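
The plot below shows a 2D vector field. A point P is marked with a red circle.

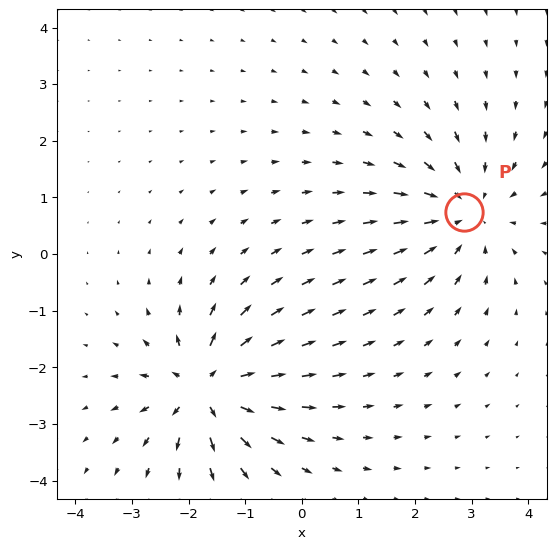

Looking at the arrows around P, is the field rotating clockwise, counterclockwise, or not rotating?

Near P at (2.9, 0.7) the arrows show no circulation. The curl there is ≈0.

not rotating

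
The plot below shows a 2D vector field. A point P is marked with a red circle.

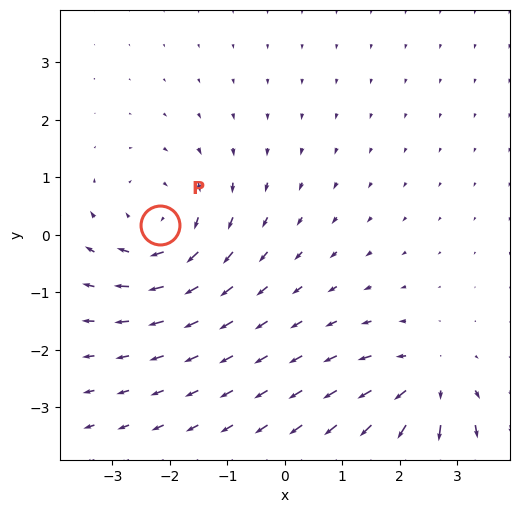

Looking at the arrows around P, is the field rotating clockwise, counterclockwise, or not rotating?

Near P at (-2.2, 0.2) the arrows circulate clockwise. The curl (z-component) there is about -3; negative curl means clockwise rotation.

clockwise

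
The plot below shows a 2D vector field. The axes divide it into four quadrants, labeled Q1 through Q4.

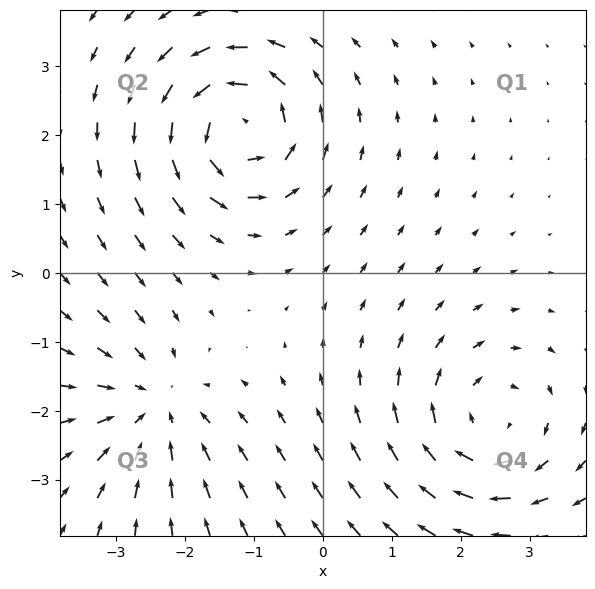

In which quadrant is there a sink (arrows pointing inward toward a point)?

The sink sits at approximately (-2.5, -1.9), which lies in quadrant Q3. The divergence there is about -3, negative as expected for a sink.

Q3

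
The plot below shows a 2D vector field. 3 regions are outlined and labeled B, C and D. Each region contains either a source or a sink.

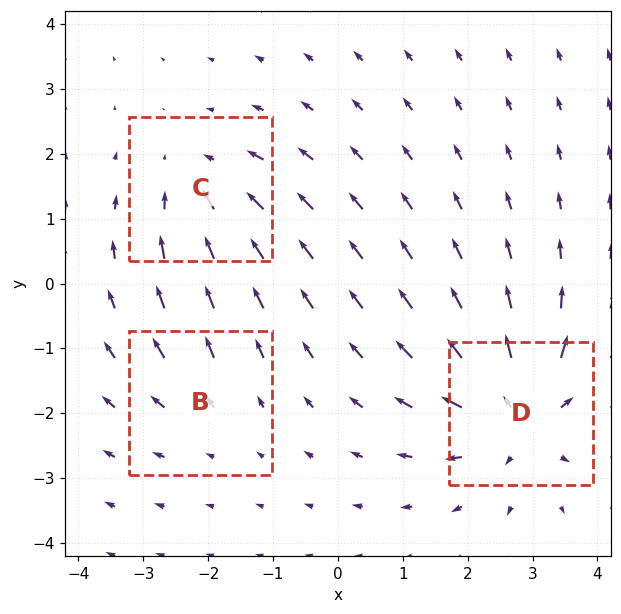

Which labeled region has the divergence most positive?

D

Divergence at each region's feature centre — B: about +2, C: about -3, D: about +5. Region D is most positive.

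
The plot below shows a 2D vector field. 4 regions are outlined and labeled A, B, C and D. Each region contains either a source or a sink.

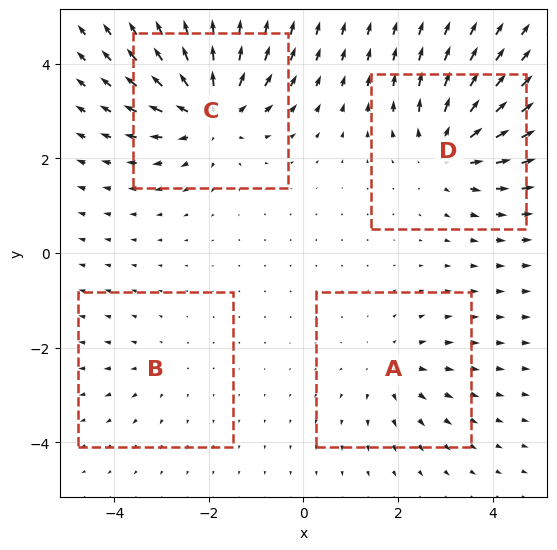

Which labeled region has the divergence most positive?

Divergence at each region's feature centre — A: about +4, B: about +2, C: about +7, D: about +6. Region C is most positive.

C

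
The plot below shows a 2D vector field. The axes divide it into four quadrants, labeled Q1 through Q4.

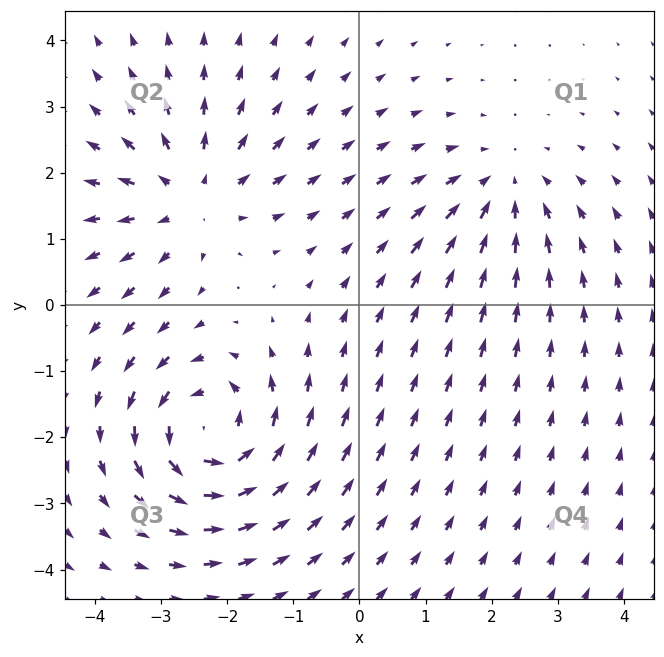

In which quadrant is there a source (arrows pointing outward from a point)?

Q2

The source sits at approximately (-2.6, 1.6), which lies in quadrant Q2. The divergence there is about +3, positive as expected for a source.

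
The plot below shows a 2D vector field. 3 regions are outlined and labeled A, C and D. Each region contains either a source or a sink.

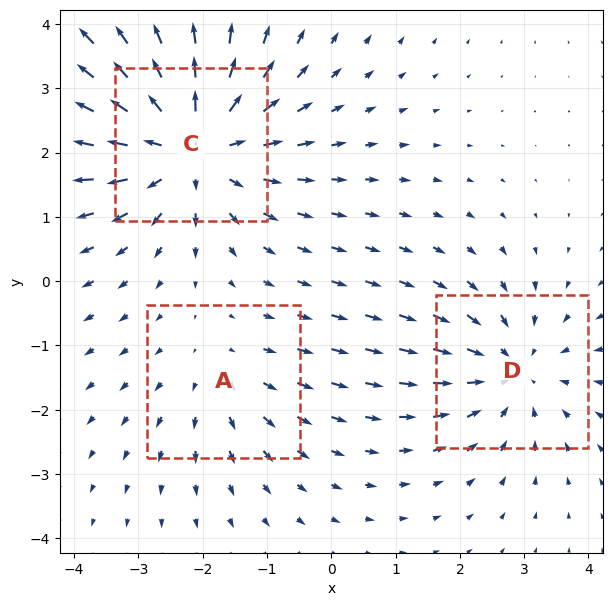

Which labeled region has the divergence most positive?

Divergence at each region's feature centre — A: about +2, C: about +5, D: about -3. Region C is most positive.

C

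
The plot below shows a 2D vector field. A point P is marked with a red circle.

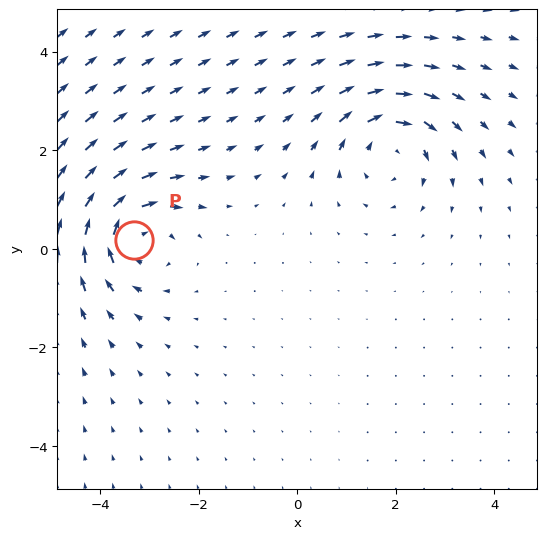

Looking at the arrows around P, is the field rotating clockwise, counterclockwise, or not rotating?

clockwise

Near P at (-3.3, 0.2) the arrows circulate clockwise. The curl (z-component) there is about -5; negative curl means clockwise rotation.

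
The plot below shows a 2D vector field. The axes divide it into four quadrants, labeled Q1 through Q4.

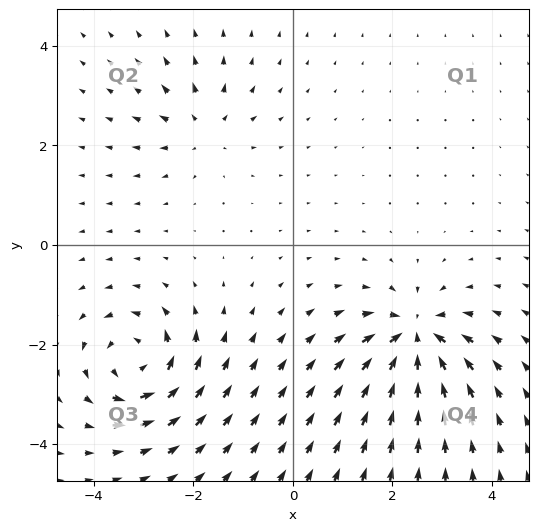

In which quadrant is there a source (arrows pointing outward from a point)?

Q2

The source sits at approximately (-1.8, 2.3), which lies in quadrant Q2. The divergence there is about +4, positive as expected for a source.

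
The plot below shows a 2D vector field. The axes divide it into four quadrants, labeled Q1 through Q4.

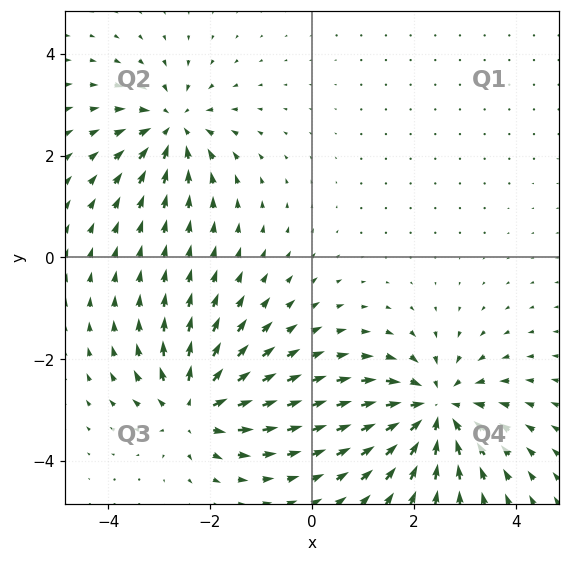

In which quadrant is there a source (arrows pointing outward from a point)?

The source sits at approximately (-2.3, -3.0), which lies in quadrant Q3. The divergence there is about +5, positive as expected for a source.

Q3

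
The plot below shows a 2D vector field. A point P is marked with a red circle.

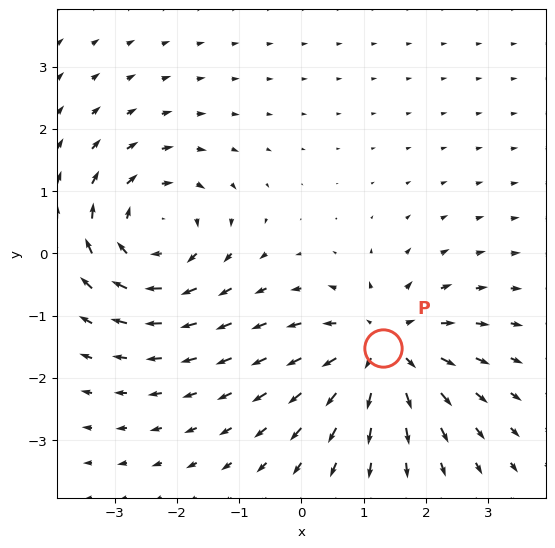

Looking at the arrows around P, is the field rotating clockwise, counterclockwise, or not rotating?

Near P at (1.3, -1.5) the arrows show no circulation. The curl there is ≈0.

not rotating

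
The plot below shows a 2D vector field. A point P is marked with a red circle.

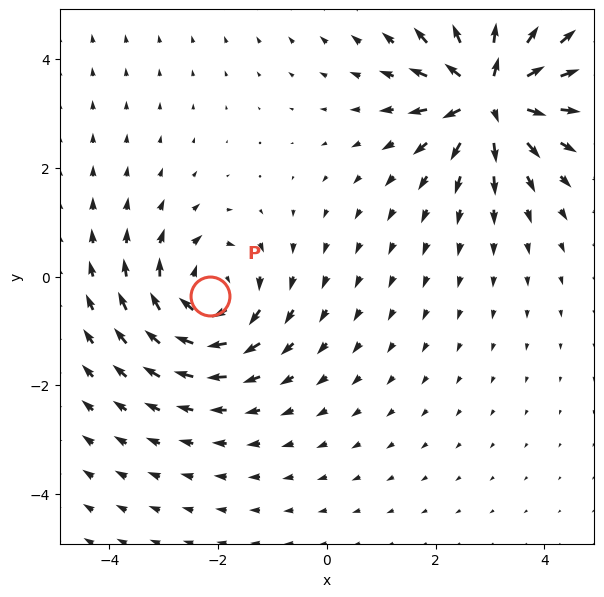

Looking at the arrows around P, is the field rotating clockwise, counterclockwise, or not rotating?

Near P at (-2.1, -0.4) the arrows circulate clockwise. The curl (z-component) there is about -4; negative curl means clockwise rotation.

clockwise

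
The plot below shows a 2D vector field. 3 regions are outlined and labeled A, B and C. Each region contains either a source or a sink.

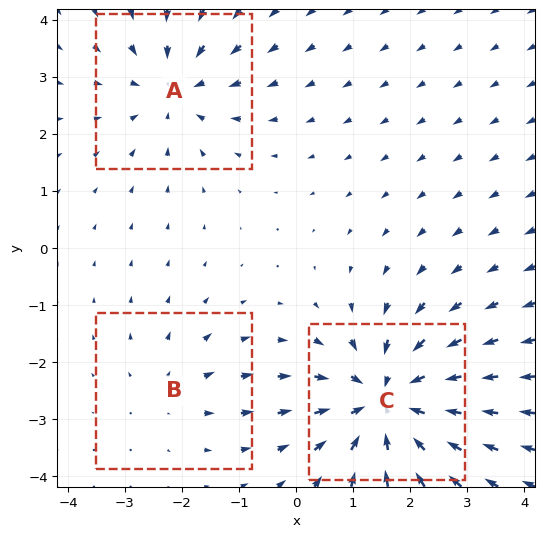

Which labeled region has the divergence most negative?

Divergence at each region's feature centre — A: about -3, B: about +2, C: about -5. Region C is most negative.

C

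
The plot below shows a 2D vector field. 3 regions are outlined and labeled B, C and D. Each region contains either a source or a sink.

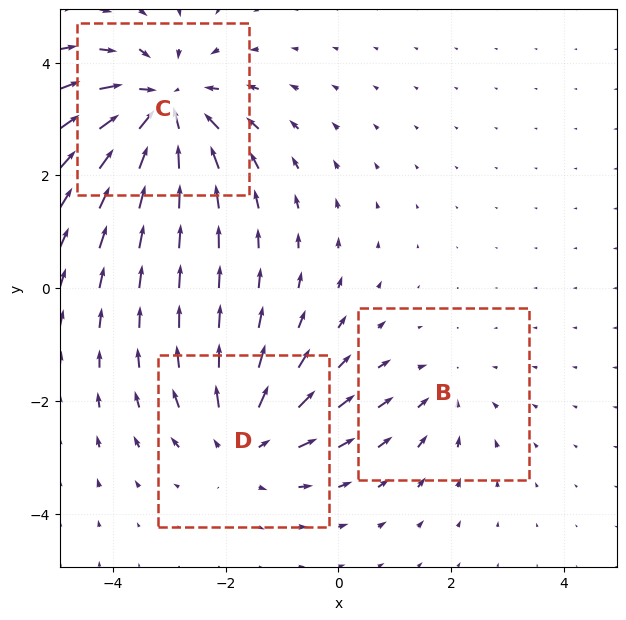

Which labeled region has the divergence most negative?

Divergence at each region's feature centre — B: about -2, C: about -5, D: about +3. Region C is most negative.

C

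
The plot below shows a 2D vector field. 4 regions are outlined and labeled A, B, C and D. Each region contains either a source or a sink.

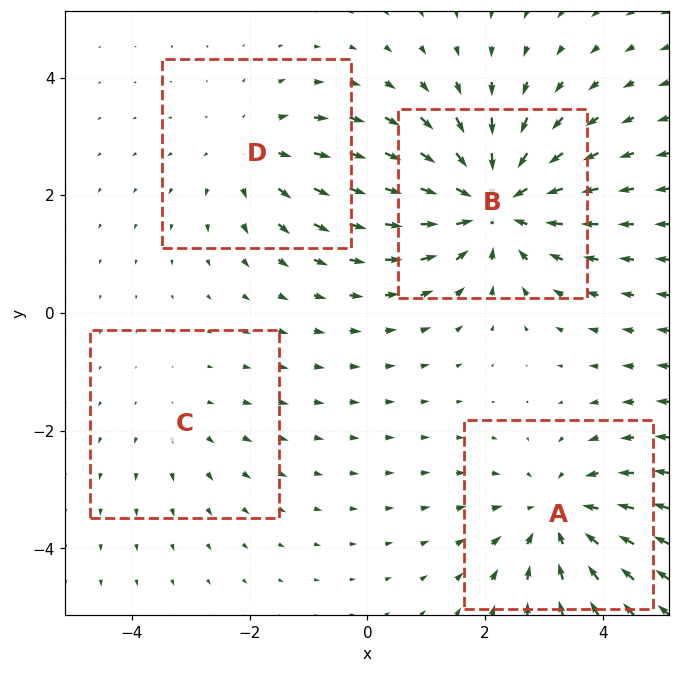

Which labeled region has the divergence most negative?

B

Divergence at each region's feature centre — A: about -4, B: about -6, C: about +2, D: about +3. Region B is most negative.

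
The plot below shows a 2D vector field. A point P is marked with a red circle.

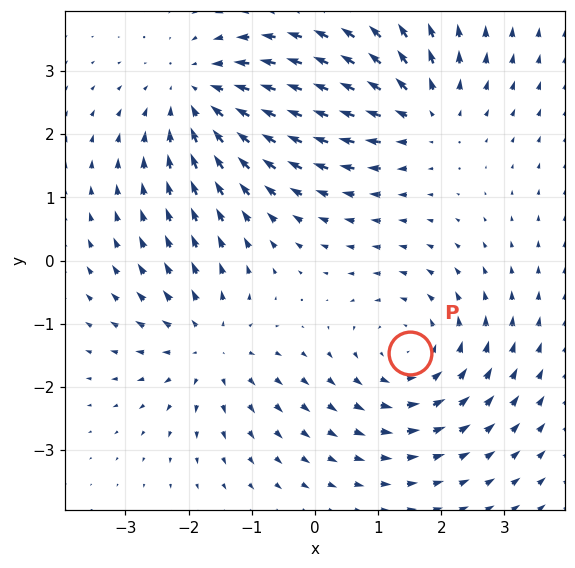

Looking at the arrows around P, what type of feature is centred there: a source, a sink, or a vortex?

vortex

At P (1.5, -1.5) the arrows circulate counterclockwise. Divergence ≈0, curl about +3 — near-zero divergence with nonzero curl is a vortex.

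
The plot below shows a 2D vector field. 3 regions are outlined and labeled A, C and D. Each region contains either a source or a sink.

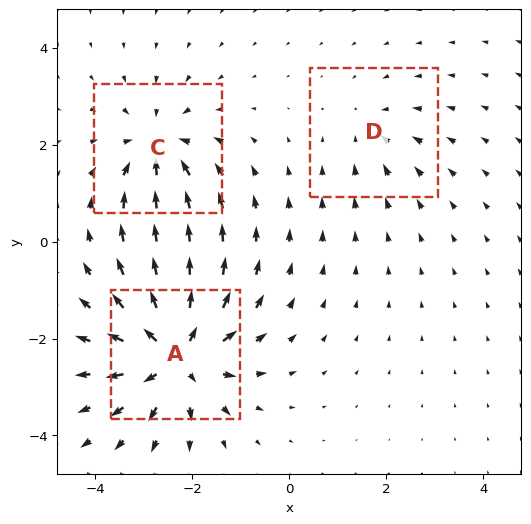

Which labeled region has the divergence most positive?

Divergence at each region's feature centre — A: about +5, C: about -4, D: about -2. Region A is most positive.

A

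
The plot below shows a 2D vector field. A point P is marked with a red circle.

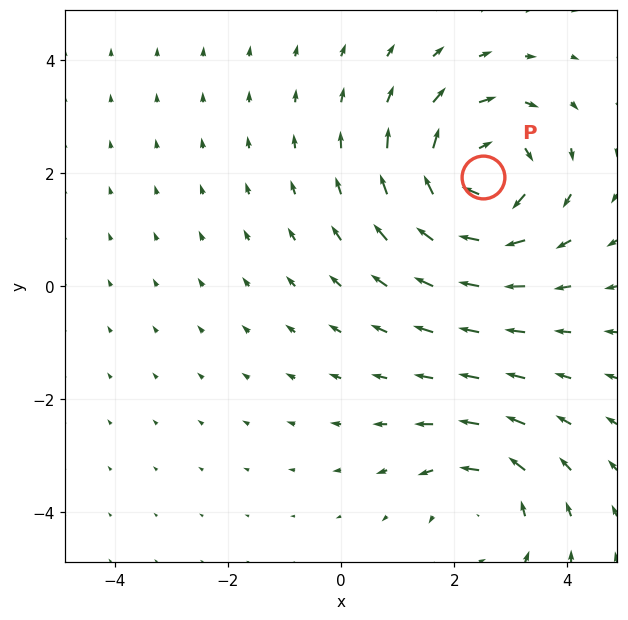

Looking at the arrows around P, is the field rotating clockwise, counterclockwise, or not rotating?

Near P at (2.5, 1.9) the arrows circulate clockwise. The curl (z-component) there is about -4; negative curl means clockwise rotation.

clockwise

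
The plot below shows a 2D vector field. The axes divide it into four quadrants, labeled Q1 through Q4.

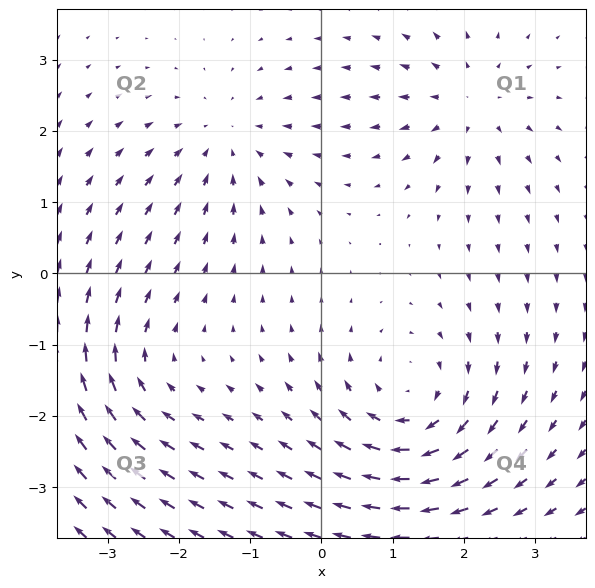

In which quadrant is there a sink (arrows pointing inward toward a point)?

Q2

The sink sits at approximately (-1.3, 1.9), which lies in quadrant Q2. The divergence there is about -3, negative as expected for a sink.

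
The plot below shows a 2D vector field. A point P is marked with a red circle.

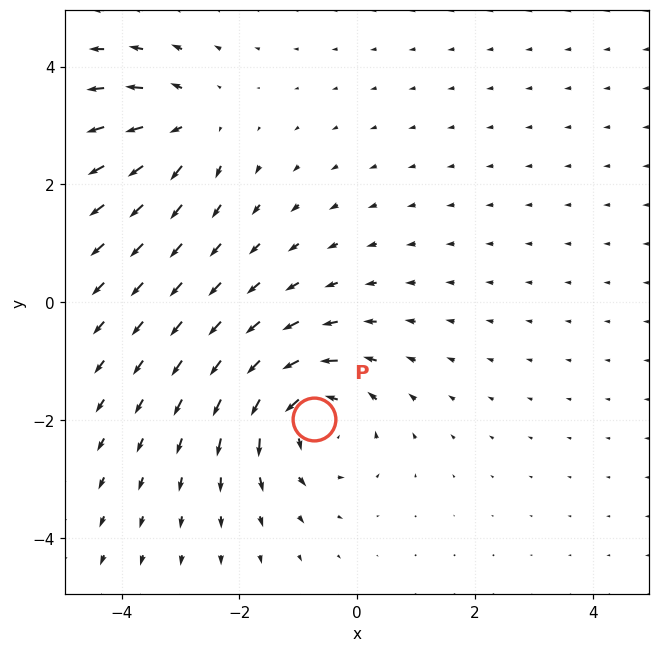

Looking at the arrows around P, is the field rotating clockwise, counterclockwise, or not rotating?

Near P at (-0.7, -2.0) the arrows circulate counterclockwise. The curl (z-component) there is about +5; positive curl means counterclockwise rotation.

counterclockwise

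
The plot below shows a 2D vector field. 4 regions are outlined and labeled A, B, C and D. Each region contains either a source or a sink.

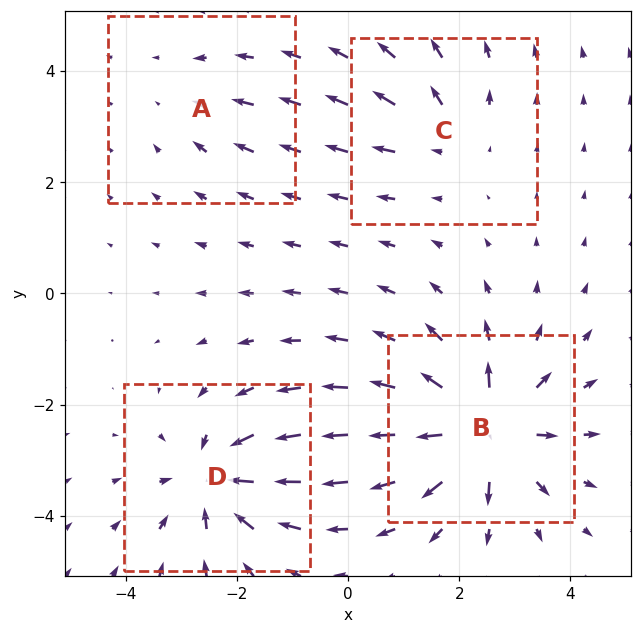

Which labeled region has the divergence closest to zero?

A

Divergence at each region's feature centre — A: about -2, B: about +8, C: about +4, D: about -6. Region A is closest to zero.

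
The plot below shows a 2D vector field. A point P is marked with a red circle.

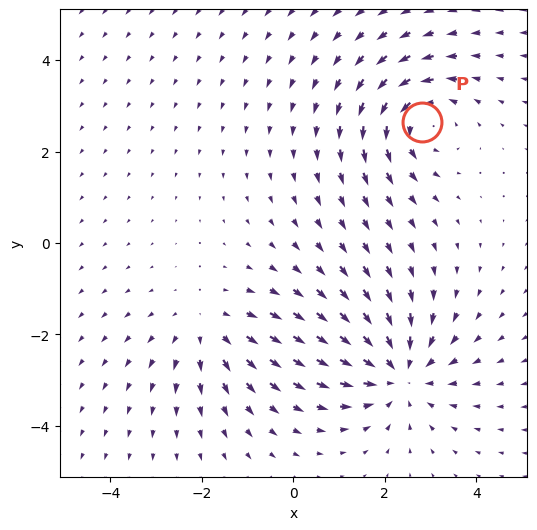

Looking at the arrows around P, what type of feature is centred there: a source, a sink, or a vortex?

At P (2.8, 2.6) the arrows circulate counterclockwise. Divergence ≈0, curl about +4 — near-zero divergence with nonzero curl is a vortex.

vortex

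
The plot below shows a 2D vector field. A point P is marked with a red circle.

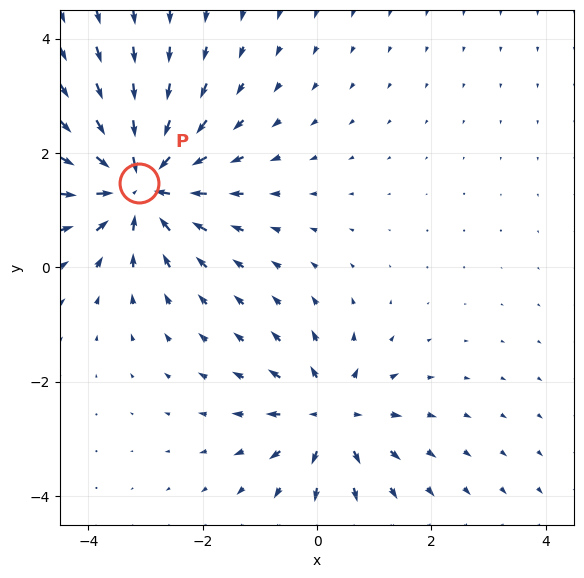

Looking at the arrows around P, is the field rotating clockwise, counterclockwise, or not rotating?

not rotating

Near P at (-3.1, 1.5) the arrows show no circulation. The curl there is ≈0.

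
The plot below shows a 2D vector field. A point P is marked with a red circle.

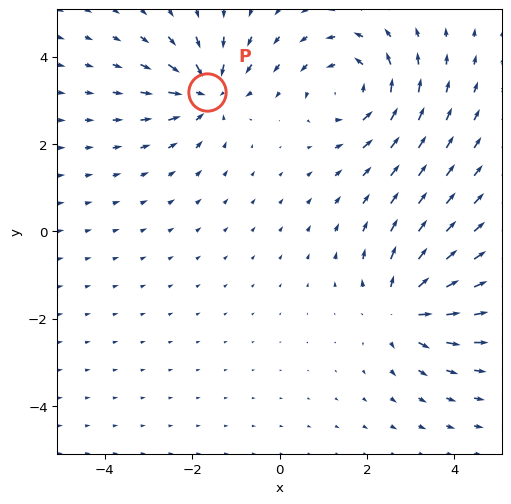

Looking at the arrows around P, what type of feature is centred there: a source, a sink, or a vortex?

At P (-1.7, 3.2) the arrows converge inward. Divergence about -5, curl ≈0 — negative divergence with near-zero curl is a sink.

sink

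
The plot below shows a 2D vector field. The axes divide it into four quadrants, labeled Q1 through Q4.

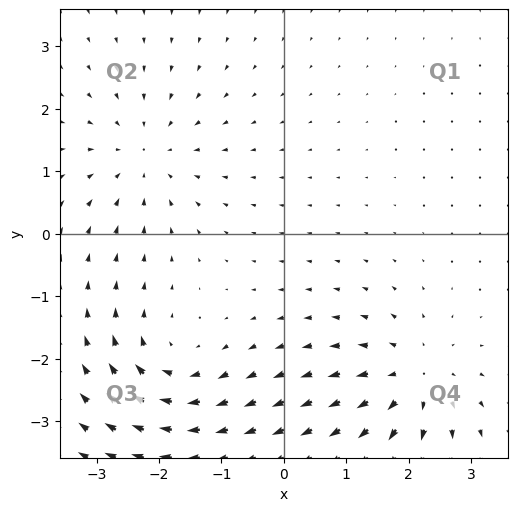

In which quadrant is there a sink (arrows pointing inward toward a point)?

Q2

The sink sits at approximately (-2.2, 1.3), which lies in quadrant Q2. The divergence there is about -3, negative as expected for a sink.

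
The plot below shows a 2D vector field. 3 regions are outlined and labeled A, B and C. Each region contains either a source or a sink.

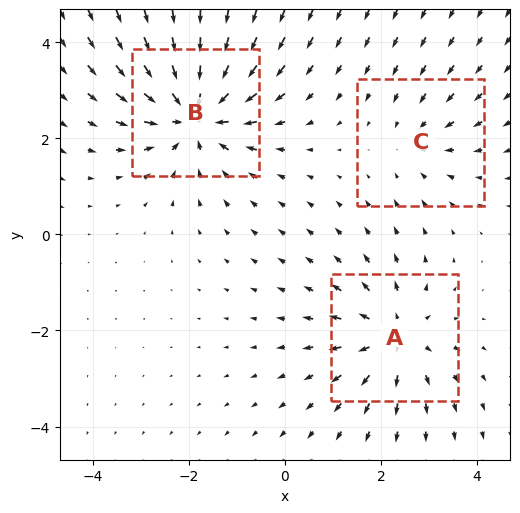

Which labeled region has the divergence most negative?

Divergence at each region's feature centre — A: about +3, B: about -5, C: about -2. Region B is most negative.

B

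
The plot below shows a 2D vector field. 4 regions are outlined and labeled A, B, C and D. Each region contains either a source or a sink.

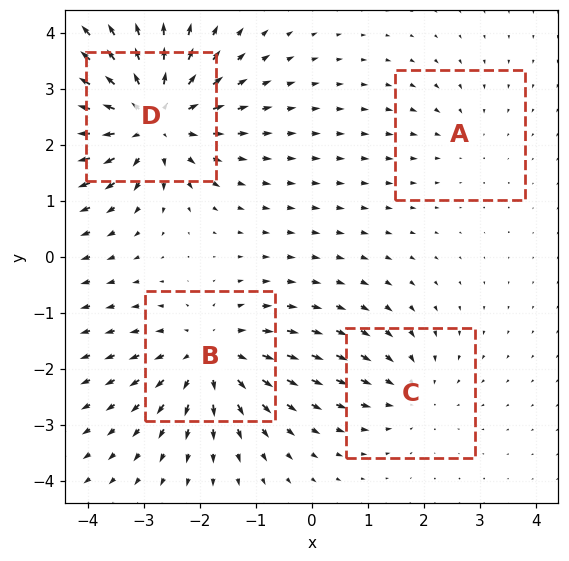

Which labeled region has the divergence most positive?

Divergence at each region's feature centre — A: about -2, B: about +5, C: about -3, D: about +7. Region D is most positive.

D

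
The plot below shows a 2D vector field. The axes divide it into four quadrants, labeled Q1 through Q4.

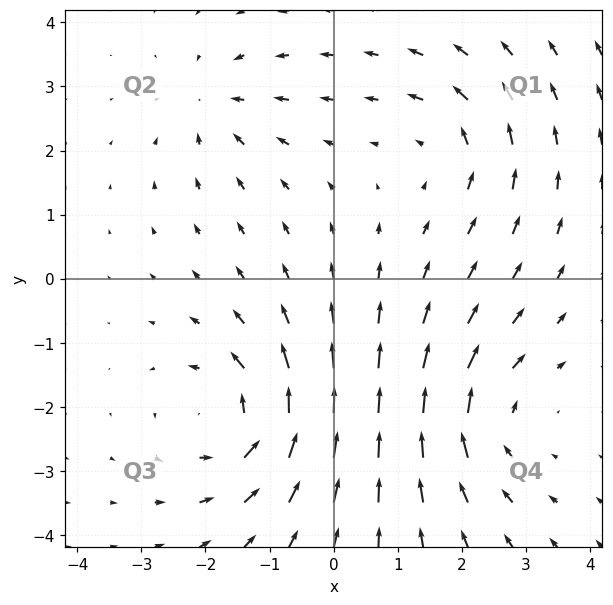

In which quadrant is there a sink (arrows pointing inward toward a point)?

Q2

The sink sits at approximately (-1.9, 2.7), which lies in quadrant Q2. The divergence there is about -4, negative as expected for a sink.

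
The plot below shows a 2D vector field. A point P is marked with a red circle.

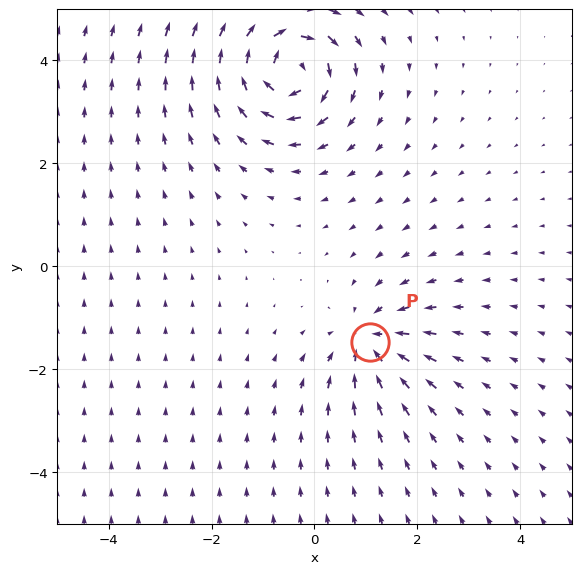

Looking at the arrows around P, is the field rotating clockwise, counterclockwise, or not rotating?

Near P at (1.1, -1.5) the arrows show no circulation. The curl there is ≈0.

not rotating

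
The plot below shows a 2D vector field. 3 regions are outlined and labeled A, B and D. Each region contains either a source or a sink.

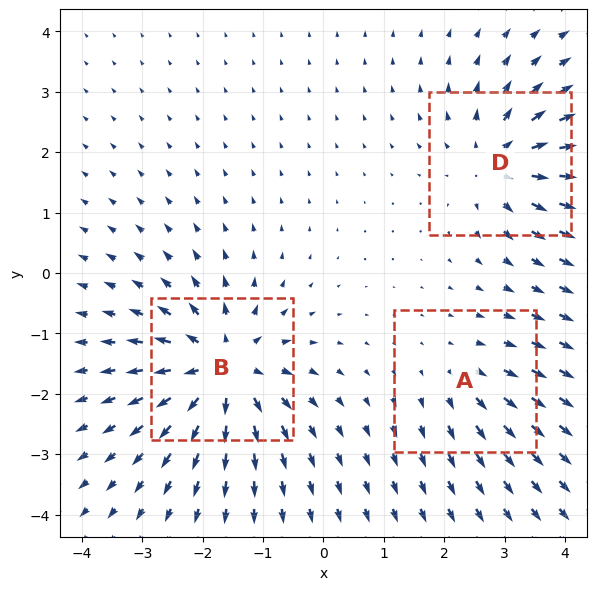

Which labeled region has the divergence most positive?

B

Divergence at each region's feature centre — A: about +2, B: about +5, D: about +4. Region B is most positive.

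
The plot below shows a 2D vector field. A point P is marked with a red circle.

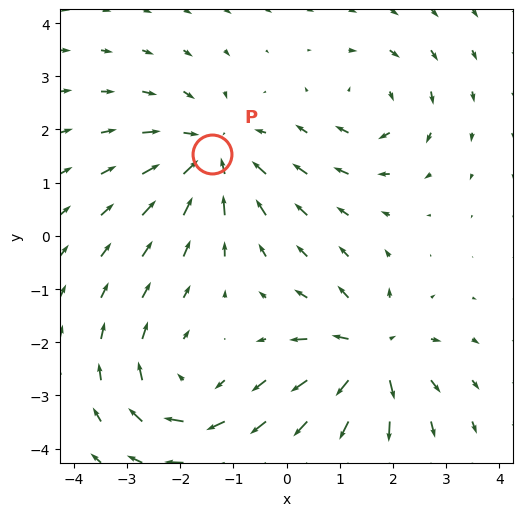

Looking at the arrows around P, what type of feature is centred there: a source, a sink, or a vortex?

At P (-1.4, 1.5) the arrows converge inward. Divergence about -4, curl ≈0 — negative divergence with near-zero curl is a sink.

sink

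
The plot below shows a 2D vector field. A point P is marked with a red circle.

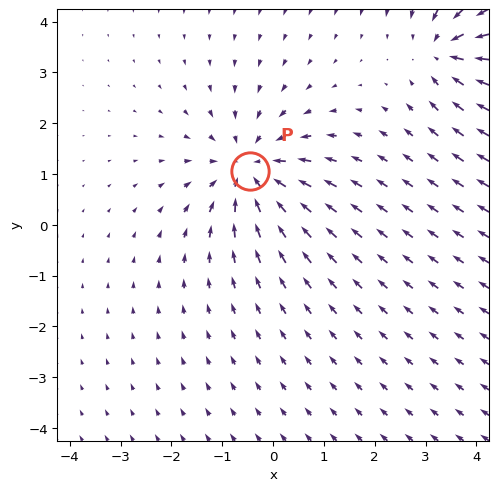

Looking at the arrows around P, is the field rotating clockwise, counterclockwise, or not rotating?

not rotating

Near P at (-0.5, 1.1) the arrows show no circulation. The curl there is ≈0.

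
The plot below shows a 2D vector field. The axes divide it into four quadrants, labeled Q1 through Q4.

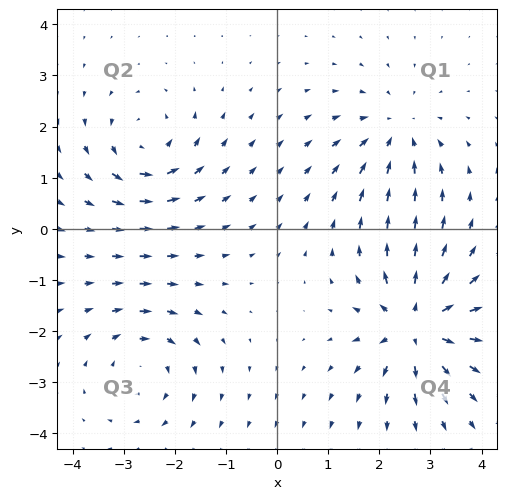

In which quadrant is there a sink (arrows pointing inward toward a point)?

Q1

The sink sits at approximately (2.3, 1.9), which lies in quadrant Q1. The divergence there is about -3, negative as expected for a sink.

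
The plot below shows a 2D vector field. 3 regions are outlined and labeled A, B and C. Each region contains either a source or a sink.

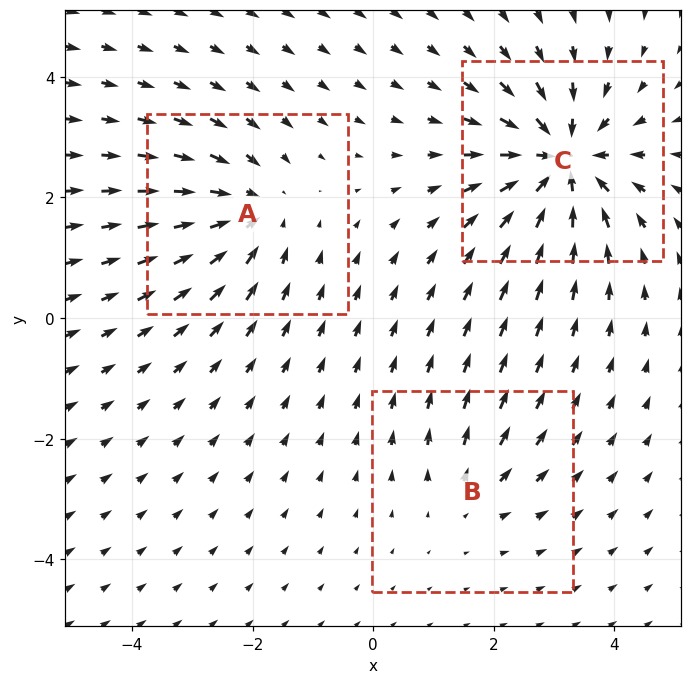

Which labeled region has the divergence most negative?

C

Divergence at each region's feature centre — A: about -4, B: about +2, C: about -6. Region C is most negative.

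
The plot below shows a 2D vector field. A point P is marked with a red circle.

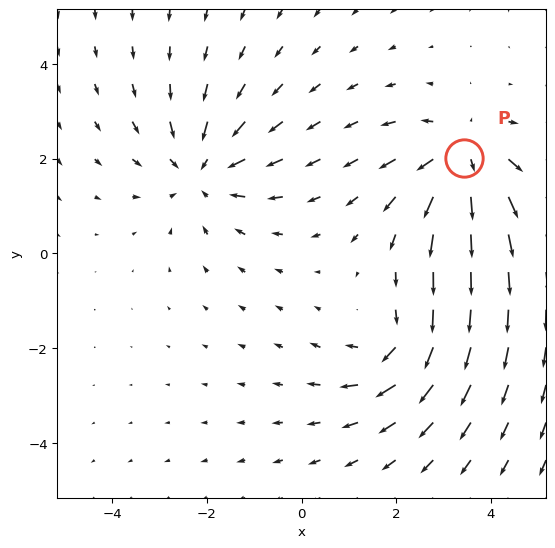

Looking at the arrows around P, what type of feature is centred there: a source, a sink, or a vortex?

At P (3.4, 2.0) the arrows spread outward. Divergence about +4, curl ≈0 — positive divergence with near-zero curl is a source.

source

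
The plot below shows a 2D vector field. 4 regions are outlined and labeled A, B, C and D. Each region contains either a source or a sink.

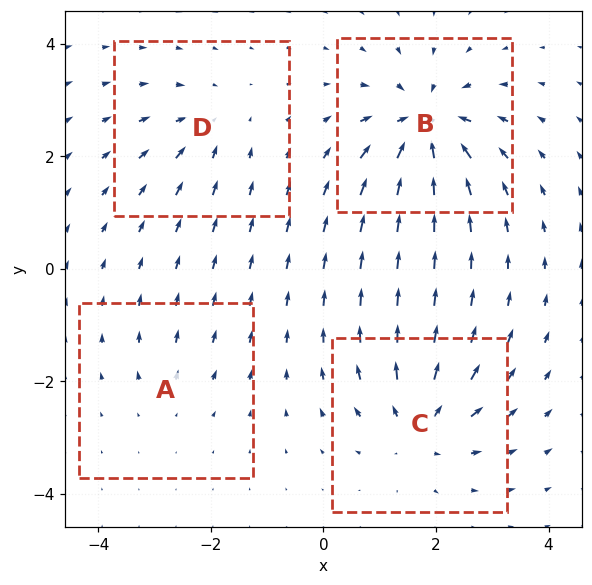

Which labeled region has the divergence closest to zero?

A

Divergence at each region's feature centre — A: about +3, B: about -9, C: about +6, D: about -4. Region A is closest to zero.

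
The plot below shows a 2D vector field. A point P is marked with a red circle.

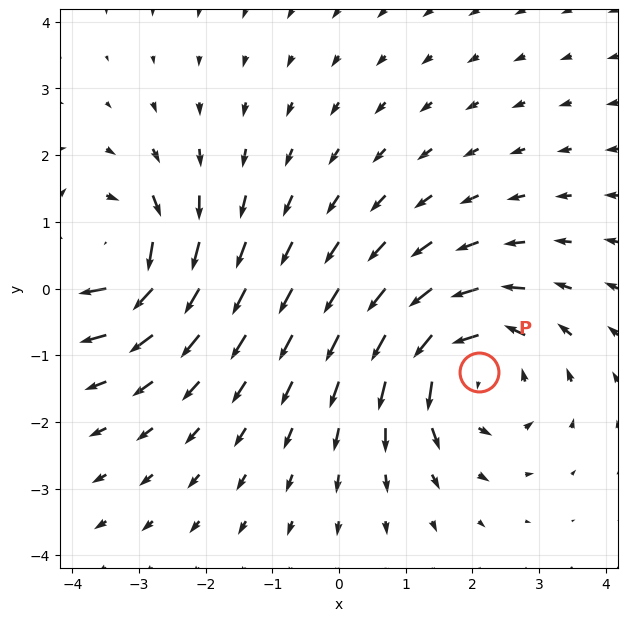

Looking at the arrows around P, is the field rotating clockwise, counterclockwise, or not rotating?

Near P at (2.1, -1.3) the arrows circulate counterclockwise. The curl (z-component) there is about +5; positive curl means counterclockwise rotation.

counterclockwise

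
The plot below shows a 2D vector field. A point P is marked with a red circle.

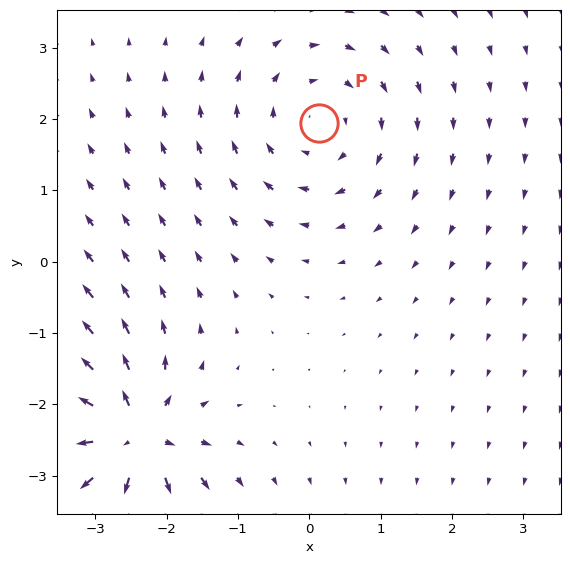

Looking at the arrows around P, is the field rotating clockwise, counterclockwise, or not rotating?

clockwise

Near P at (0.1, 1.9) the arrows circulate clockwise. The curl (z-component) there is about -3; negative curl means clockwise rotation.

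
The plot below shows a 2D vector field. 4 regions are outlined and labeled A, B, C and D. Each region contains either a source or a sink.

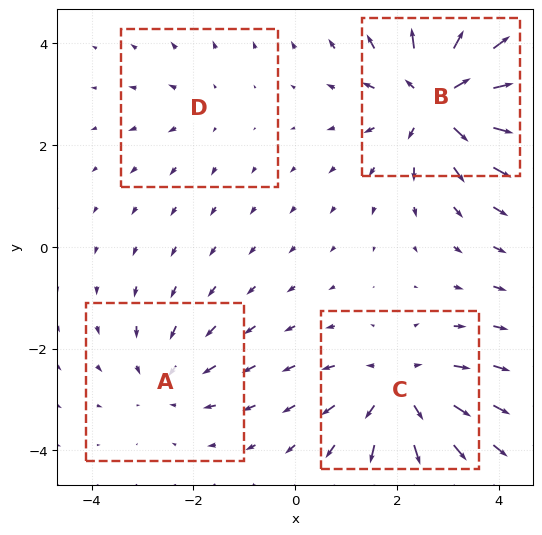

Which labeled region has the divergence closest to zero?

Divergence at each region's feature centre — A: about -3, B: about +6, C: about +4, D: about +2. Region D is closest to zero.

D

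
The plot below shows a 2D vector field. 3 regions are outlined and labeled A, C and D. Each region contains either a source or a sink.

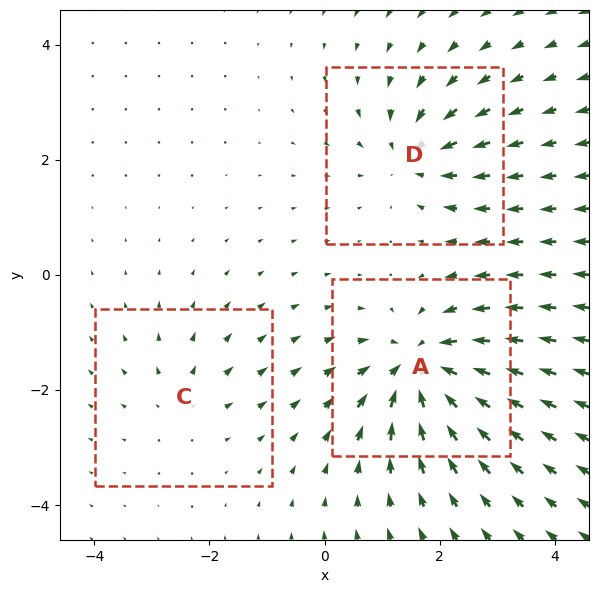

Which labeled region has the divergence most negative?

A

Divergence at each region's feature centre — A: about -6, C: about +2, D: about -4. Region A is most negative.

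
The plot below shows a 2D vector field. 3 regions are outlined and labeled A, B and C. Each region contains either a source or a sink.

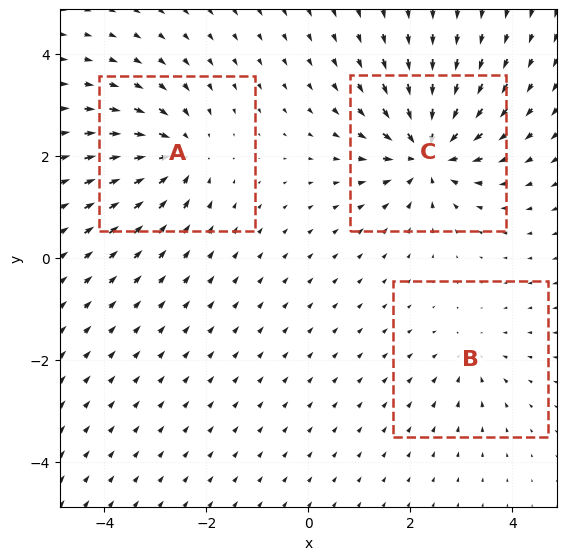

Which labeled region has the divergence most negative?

C

Divergence at each region's feature centre — A: about -4, B: about -2, C: about -6. Region C is most negative.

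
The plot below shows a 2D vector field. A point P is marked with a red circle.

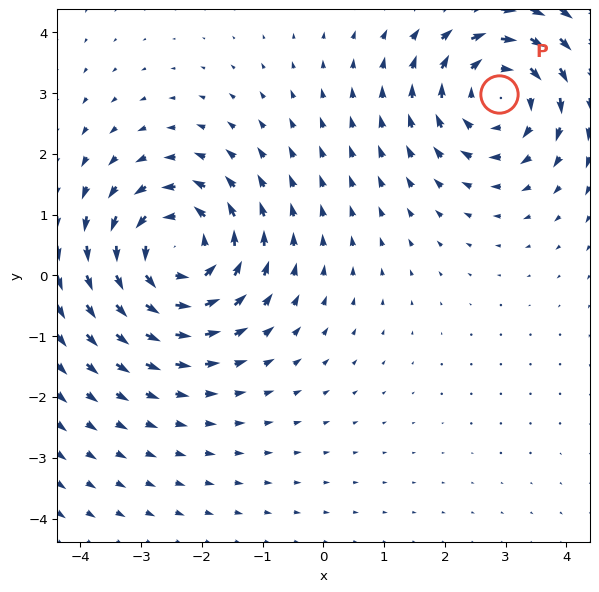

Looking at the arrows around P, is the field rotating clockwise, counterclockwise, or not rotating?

Near P at (2.9, 3.0) the arrows circulate clockwise. The curl (z-component) there is about -4; negative curl means clockwise rotation.

clockwise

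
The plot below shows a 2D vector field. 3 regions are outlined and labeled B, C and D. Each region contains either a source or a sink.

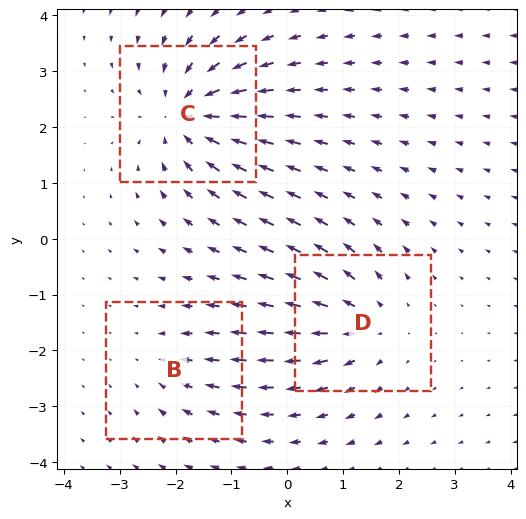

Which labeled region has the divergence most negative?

C

Divergence at each region's feature centre — B: about -2, C: about -5, D: about +4. Region C is most negative.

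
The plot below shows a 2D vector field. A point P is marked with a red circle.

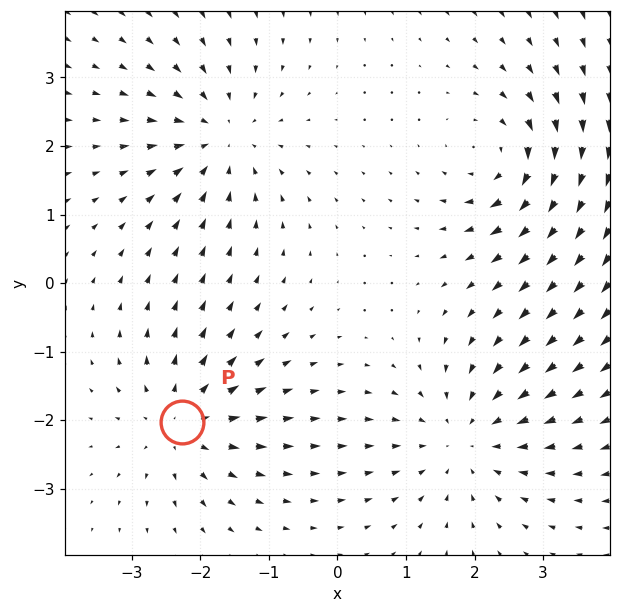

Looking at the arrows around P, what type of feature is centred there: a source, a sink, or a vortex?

source

At P (-2.3, -2.0) the arrows spread outward. Divergence about +4, curl ≈0 — positive divergence with near-zero curl is a source.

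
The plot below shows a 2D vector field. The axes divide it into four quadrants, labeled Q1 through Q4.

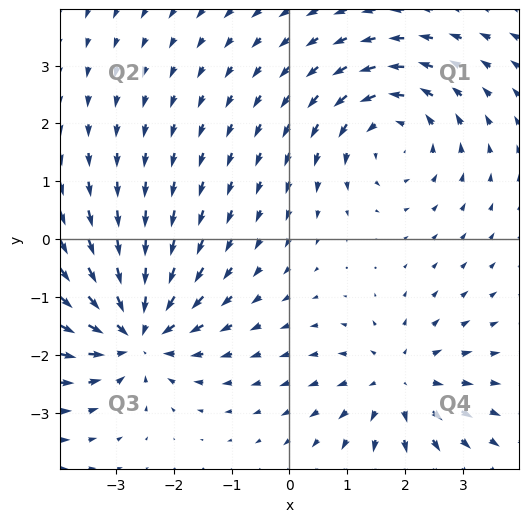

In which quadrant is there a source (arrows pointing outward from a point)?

The source sits at approximately (1.9, -2.5), which lies in quadrant Q4. The divergence there is about +3, positive as expected for a source.

Q4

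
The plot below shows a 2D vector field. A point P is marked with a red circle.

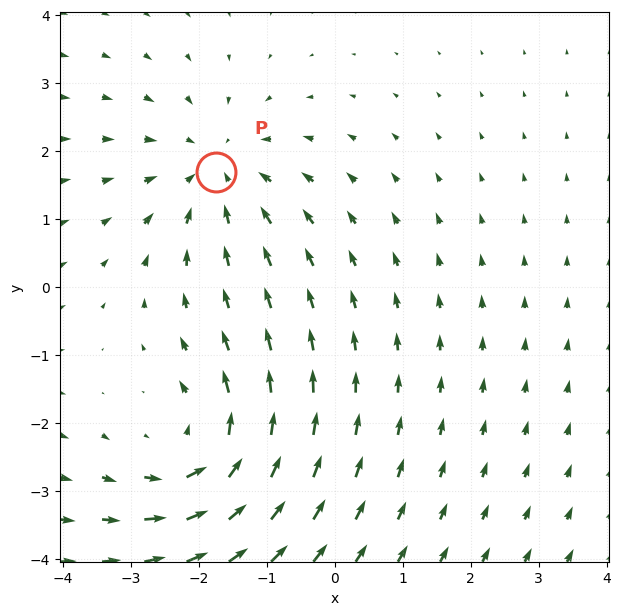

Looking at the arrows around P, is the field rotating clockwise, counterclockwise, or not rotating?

not rotating

Near P at (-1.7, 1.7) the arrows show no circulation. The curl there is ≈0.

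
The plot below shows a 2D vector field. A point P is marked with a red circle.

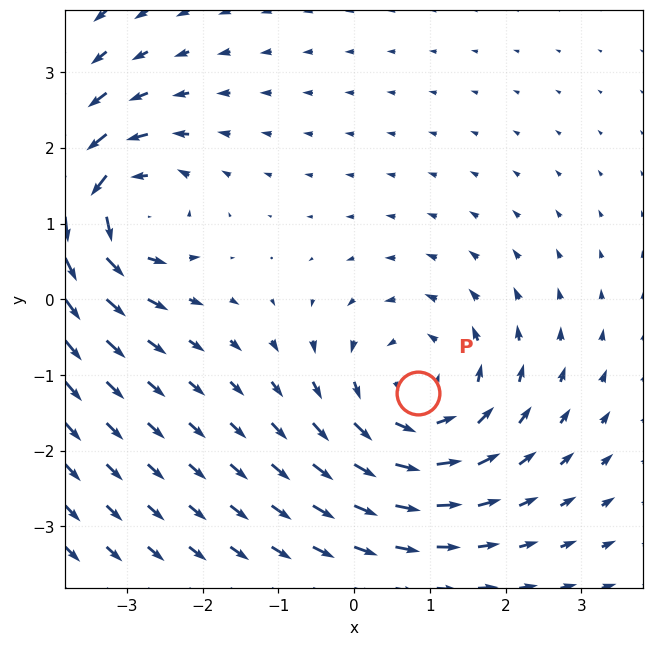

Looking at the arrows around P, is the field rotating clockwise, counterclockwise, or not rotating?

Near P at (0.8, -1.2) the arrows circulate counterclockwise. The curl (z-component) there is about +4; positive curl means counterclockwise rotation.

counterclockwise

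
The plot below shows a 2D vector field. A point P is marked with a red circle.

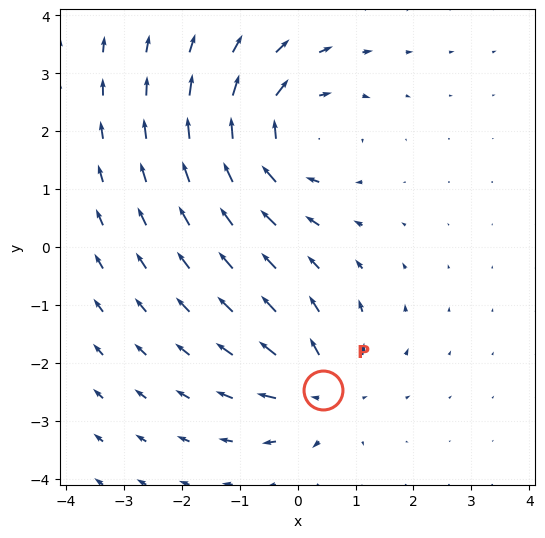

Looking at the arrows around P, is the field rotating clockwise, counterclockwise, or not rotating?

Near P at (0.4, -2.5) the arrows show no circulation. The curl there is ≈0.

not rotating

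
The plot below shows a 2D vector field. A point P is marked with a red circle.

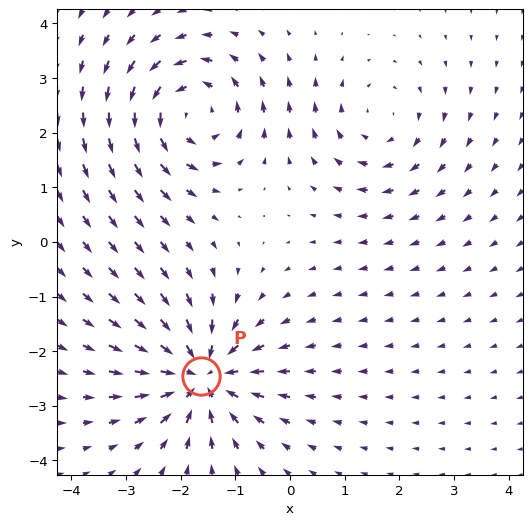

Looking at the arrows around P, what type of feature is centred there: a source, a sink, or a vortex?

sink

At P (-1.6, -2.5) the arrows converge inward. Divergence about -5, curl ≈0 — negative divergence with near-zero curl is a sink.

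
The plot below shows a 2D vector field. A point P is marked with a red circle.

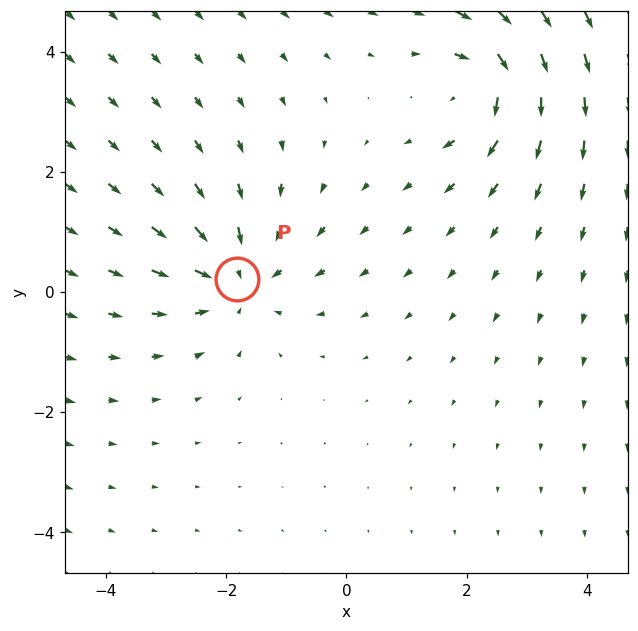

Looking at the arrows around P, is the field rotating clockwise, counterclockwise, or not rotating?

Near P at (-1.8, 0.2) the arrows show no circulation. The curl there is ≈0.

not rotating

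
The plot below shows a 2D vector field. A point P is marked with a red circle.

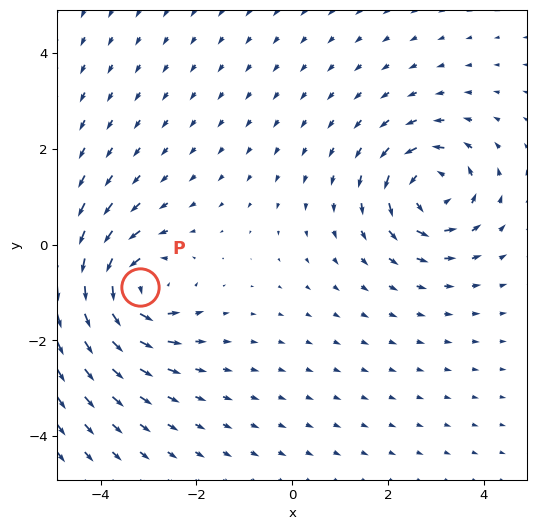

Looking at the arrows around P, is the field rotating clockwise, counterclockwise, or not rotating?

counterclockwise

Near P at (-3.2, -0.9) the arrows circulate counterclockwise. The curl (z-component) there is about +5; positive curl means counterclockwise rotation.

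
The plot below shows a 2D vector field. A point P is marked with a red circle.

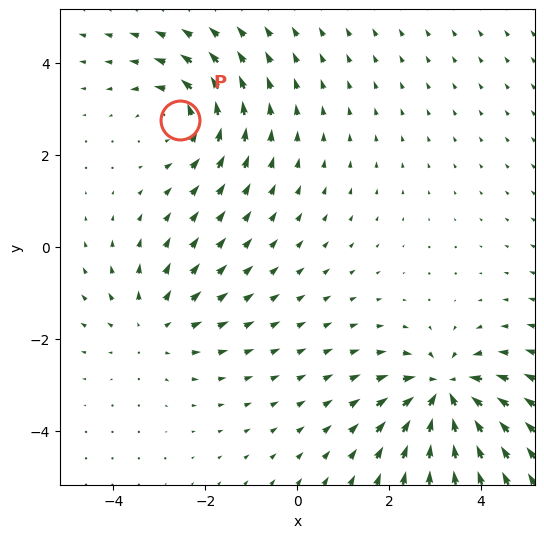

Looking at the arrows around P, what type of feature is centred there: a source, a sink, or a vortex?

vortex

At P (-2.5, 2.8) the arrows circulate counterclockwise. Divergence ≈0, curl about +4 — near-zero divergence with nonzero curl is a vortex.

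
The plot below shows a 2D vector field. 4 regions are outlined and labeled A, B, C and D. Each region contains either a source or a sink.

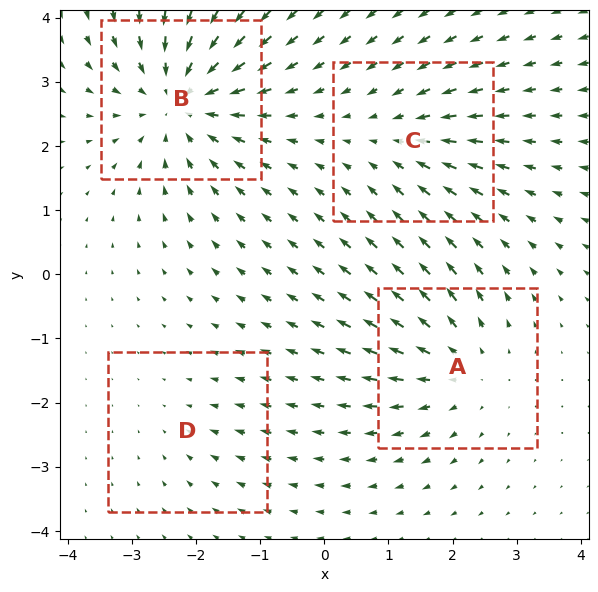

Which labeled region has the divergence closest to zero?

D

Divergence at each region's feature centre — A: about +4, B: about -6, C: about -3, D: about -2. Region D is closest to zero.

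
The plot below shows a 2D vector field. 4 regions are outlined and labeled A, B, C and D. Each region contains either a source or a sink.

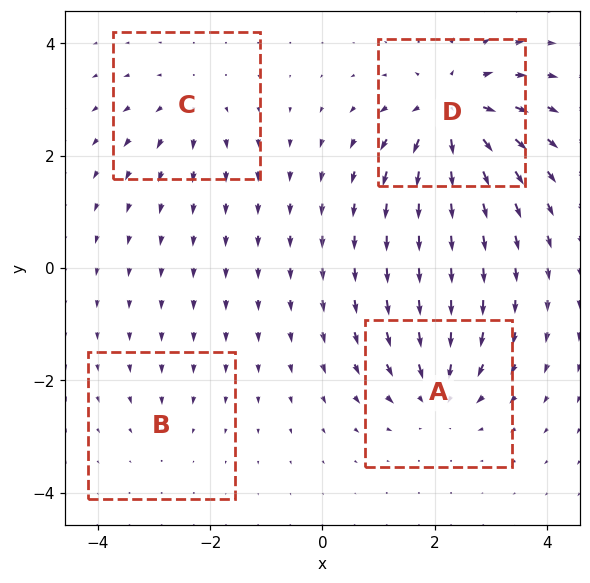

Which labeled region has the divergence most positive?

D

Divergence at each region's feature centre — A: about -5, B: about -2, C: about +4, D: about +8. Region D is most positive.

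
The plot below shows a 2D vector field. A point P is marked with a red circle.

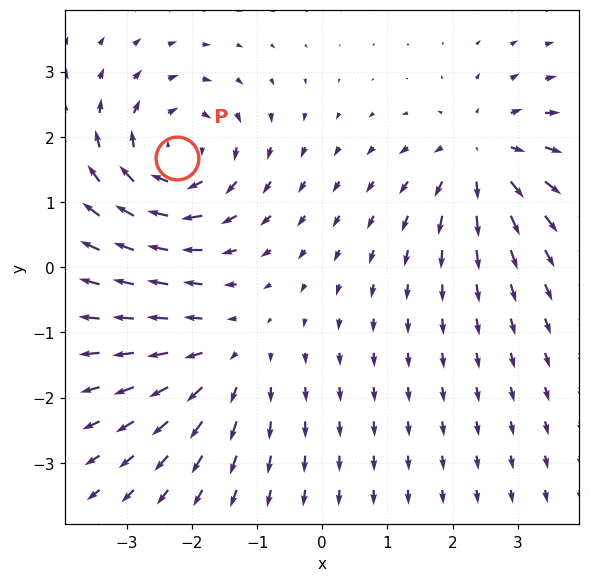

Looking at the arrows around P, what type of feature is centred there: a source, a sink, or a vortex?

At P (-2.2, 1.7) the arrows circulate clockwise. Divergence ≈0, curl about -4 — near-zero divergence with nonzero curl is a vortex.

vortex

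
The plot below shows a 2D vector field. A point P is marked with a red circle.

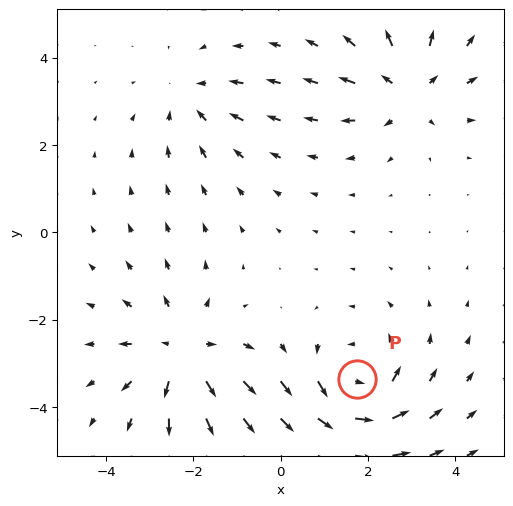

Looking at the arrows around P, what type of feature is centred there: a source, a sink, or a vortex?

At P (1.8, -3.4) the arrows circulate counterclockwise. Divergence ≈0, curl about +5 — near-zero divergence with nonzero curl is a vortex.

vortex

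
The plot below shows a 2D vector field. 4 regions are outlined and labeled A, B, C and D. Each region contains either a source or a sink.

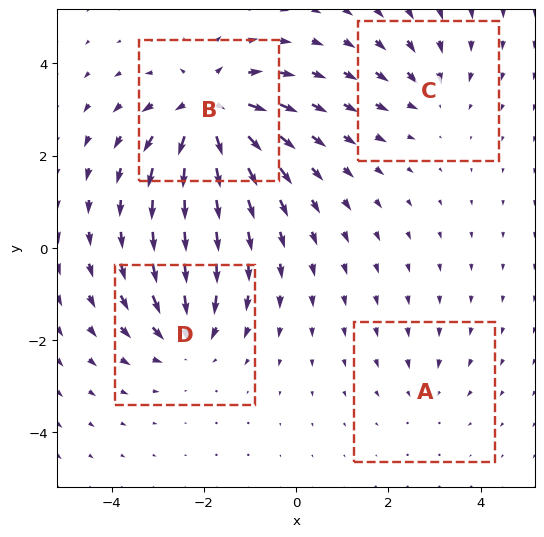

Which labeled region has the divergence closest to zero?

A

Divergence at each region's feature centre — A: about -2, B: about +8, C: about -3, D: about -5. Region A is closest to zero.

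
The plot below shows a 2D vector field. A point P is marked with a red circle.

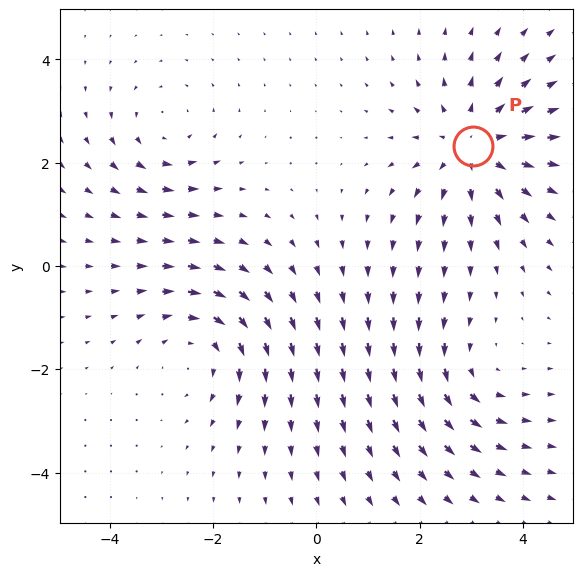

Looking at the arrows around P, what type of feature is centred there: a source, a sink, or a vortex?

At P (3.0, 2.3) the arrows spread outward. Divergence about +4, curl ≈0 — positive divergence with near-zero curl is a source.

source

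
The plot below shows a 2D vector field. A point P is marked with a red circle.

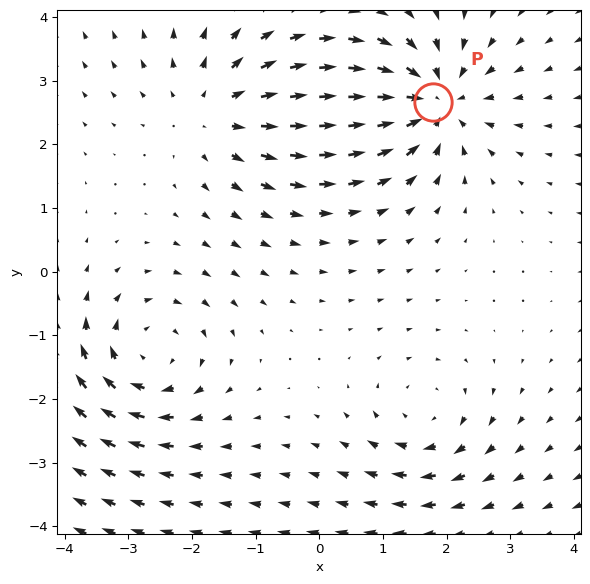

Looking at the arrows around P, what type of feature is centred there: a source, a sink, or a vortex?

sink

At P (1.8, 2.7) the arrows converge inward. Divergence about -5, curl ≈0 — negative divergence with near-zero curl is a sink.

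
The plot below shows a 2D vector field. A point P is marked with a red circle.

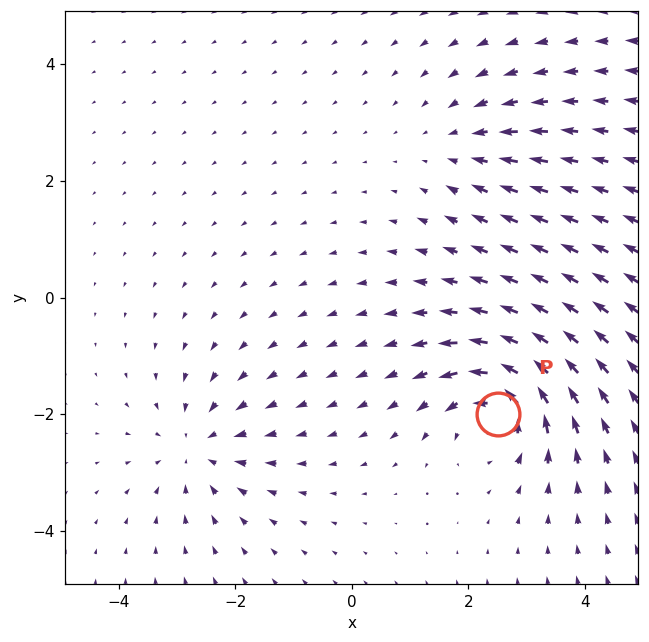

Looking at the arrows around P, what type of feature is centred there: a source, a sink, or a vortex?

vortex

At P (2.5, -2.0) the arrows circulate counterclockwise. Divergence ≈0, curl about +7 — near-zero divergence with nonzero curl is a vortex.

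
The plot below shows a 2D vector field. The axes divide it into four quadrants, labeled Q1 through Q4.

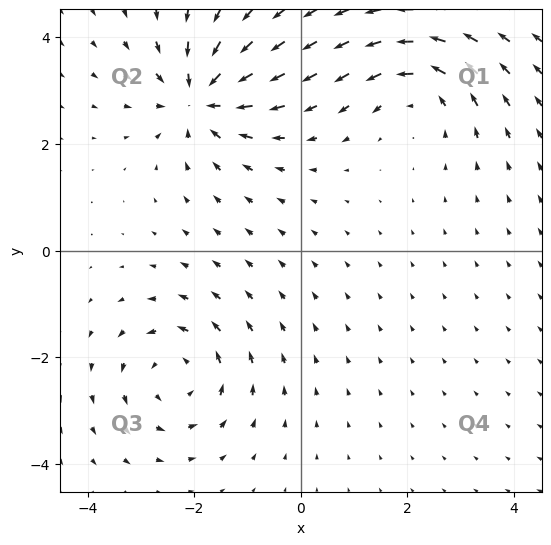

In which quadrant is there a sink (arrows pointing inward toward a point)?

Q2

The sink sits at approximately (-1.9, 2.9), which lies in quadrant Q2. The divergence there is about -5, negative as expected for a sink.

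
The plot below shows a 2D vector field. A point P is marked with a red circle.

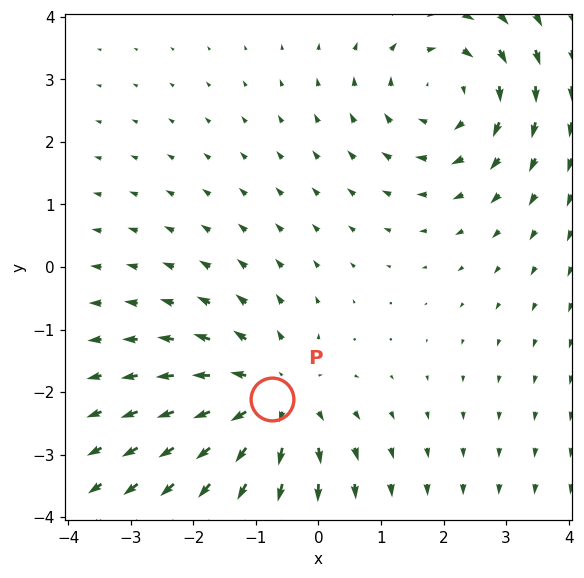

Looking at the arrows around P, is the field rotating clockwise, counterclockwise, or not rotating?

not rotating

Near P at (-0.7, -2.1) the arrows show no circulation. The curl there is ≈0.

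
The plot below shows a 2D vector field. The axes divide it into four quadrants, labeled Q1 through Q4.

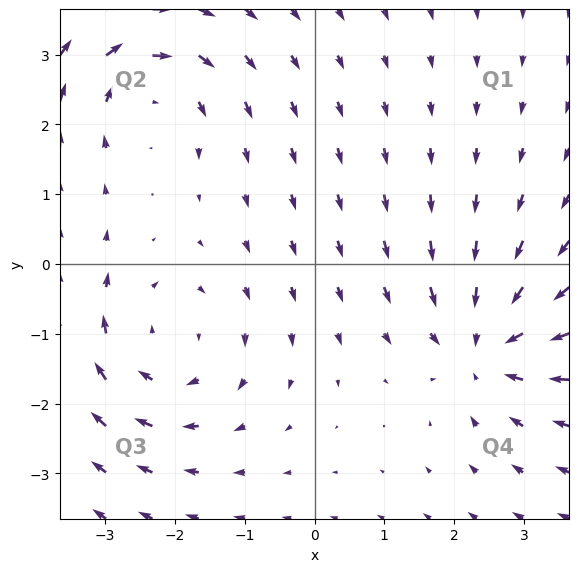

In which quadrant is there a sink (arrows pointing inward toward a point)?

Q4

The sink sits at approximately (2.5, -1.2), which lies in quadrant Q4. The divergence there is about -6, negative as expected for a sink.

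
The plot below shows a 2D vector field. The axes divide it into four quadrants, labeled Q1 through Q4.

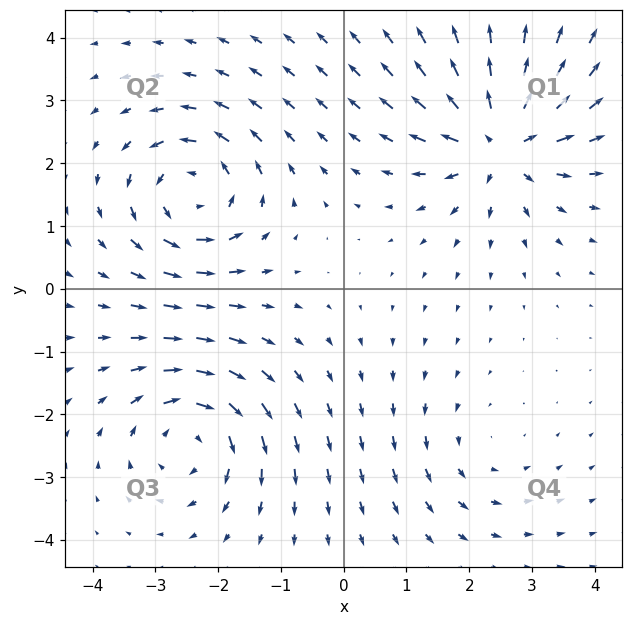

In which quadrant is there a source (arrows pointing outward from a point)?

Q1

The source sits at approximately (2.5, 2.3), which lies in quadrant Q1. The divergence there is about +6, positive as expected for a source.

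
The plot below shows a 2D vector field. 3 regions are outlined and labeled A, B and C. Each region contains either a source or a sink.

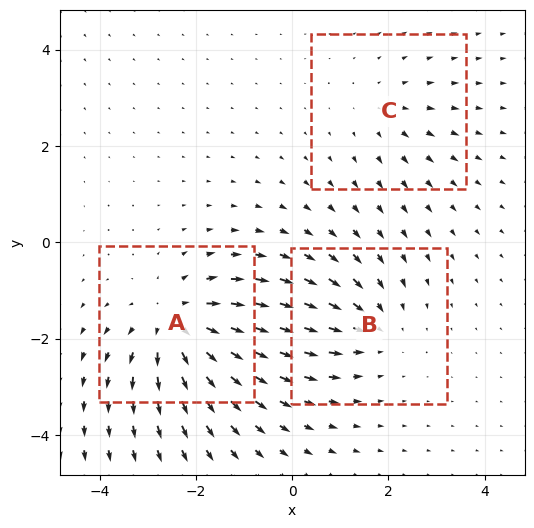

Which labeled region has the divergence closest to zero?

Divergence at each region's feature centre — A: about +4, B: about -3, C: about +2. Region C is closest to zero.

C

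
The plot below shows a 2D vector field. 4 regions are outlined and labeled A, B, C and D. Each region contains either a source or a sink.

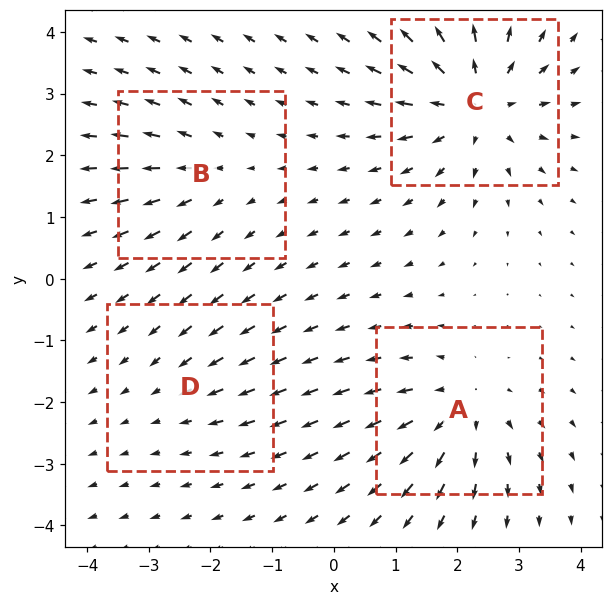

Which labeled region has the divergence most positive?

C

Divergence at each region's feature centre — A: about +5, B: about +3, C: about +7, D: about -2. Region C is most positive.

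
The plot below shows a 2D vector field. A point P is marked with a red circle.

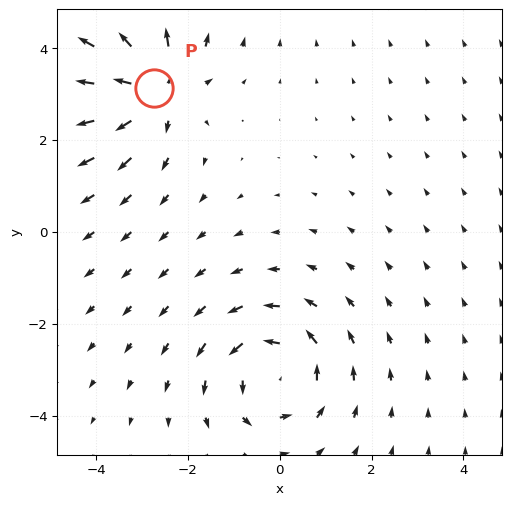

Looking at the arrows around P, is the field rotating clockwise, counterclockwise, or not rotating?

not rotating

Near P at (-2.7, 3.1) the arrows show no circulation. The curl there is ≈0.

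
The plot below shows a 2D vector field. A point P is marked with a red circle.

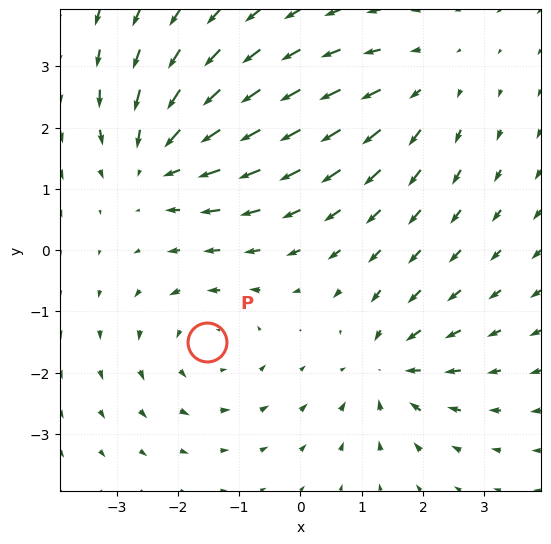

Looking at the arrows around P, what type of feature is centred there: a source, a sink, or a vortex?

At P (-1.5, -1.5) the arrows circulate counterclockwise. Divergence ≈0, curl about +3 — near-zero divergence with nonzero curl is a vortex.

vortex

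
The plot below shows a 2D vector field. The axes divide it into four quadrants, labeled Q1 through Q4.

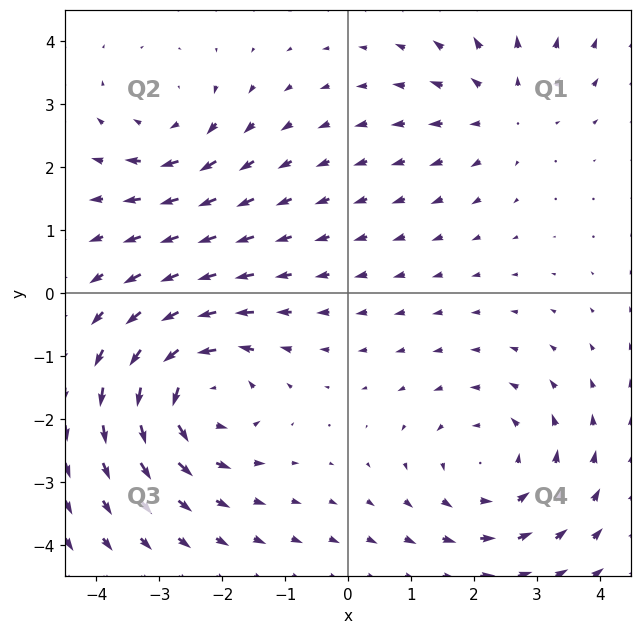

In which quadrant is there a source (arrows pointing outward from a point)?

Q1

The source sits at approximately (2.5, 2.9), which lies in quadrant Q1. The divergence there is about +3, positive as expected for a source.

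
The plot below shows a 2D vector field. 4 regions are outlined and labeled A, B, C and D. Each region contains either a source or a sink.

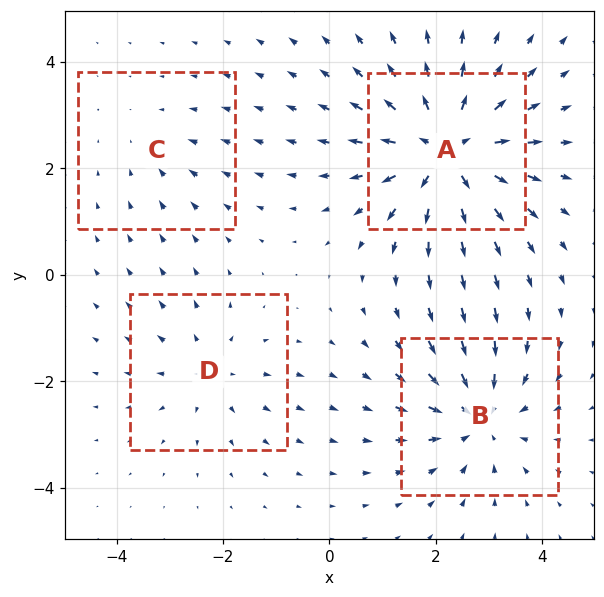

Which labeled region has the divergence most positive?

A

Divergence at each region's feature centre — A: about +6, B: about -5, C: about -2, D: about +3. Region A is most positive.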